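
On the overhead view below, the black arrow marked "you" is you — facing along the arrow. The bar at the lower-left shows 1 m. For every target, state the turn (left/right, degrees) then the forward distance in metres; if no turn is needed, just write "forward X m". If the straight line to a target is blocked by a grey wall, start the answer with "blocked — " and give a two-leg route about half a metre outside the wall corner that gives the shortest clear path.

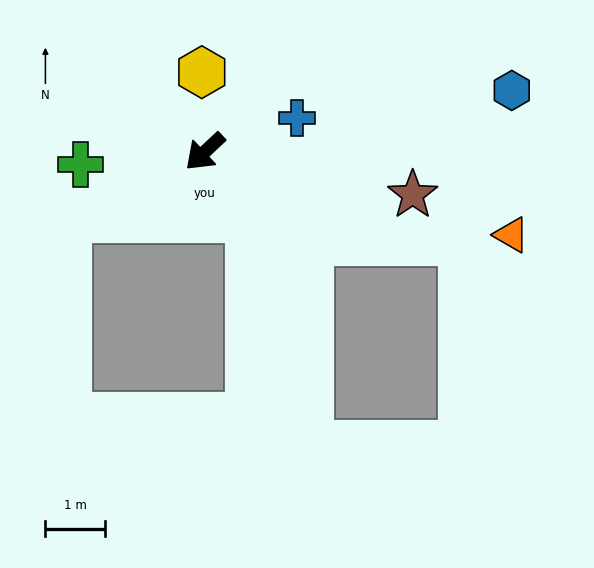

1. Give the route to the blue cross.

turn left 157°, forward 1.6 m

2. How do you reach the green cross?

turn right 37°, forward 2.1 m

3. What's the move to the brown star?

turn left 125°, forward 3.6 m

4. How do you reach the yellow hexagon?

turn right 131°, forward 1.3 m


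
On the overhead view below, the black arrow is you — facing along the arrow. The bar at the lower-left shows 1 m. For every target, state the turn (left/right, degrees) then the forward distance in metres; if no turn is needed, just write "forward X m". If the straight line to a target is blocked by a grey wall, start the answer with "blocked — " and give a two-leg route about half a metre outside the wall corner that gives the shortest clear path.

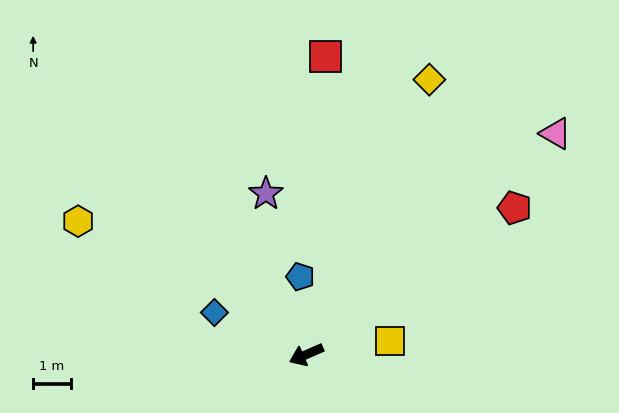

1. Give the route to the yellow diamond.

turn right 138°, forward 7.9 m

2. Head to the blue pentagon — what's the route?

turn right 109°, forward 2.1 m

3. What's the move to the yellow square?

turn left 166°, forward 2.2 m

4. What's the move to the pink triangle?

turn right 162°, forward 8.8 m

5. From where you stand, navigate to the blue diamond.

turn right 48°, forward 2.7 m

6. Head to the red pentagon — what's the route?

turn right 168°, forward 6.7 m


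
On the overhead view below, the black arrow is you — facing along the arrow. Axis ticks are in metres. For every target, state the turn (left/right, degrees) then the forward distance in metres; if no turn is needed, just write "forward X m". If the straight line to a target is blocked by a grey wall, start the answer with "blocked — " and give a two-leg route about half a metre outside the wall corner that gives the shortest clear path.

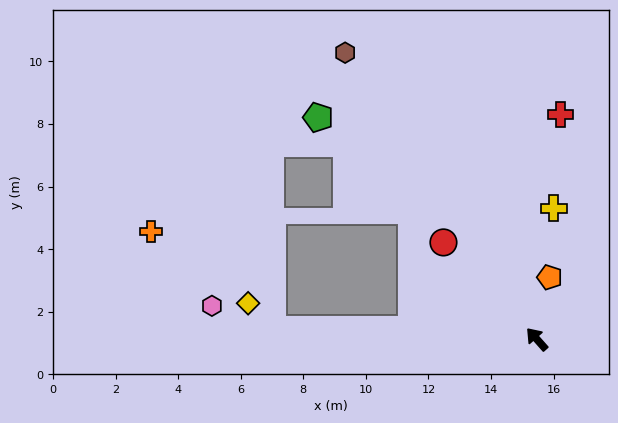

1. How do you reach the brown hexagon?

turn right 8°, forward 11.0 m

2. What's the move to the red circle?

turn left 2°, forward 4.3 m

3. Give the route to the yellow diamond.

blocked — turn left 46°, forward 8.4 m, then turn right 44°, forward 1.1 m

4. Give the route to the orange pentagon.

turn right 53°, forward 2.0 m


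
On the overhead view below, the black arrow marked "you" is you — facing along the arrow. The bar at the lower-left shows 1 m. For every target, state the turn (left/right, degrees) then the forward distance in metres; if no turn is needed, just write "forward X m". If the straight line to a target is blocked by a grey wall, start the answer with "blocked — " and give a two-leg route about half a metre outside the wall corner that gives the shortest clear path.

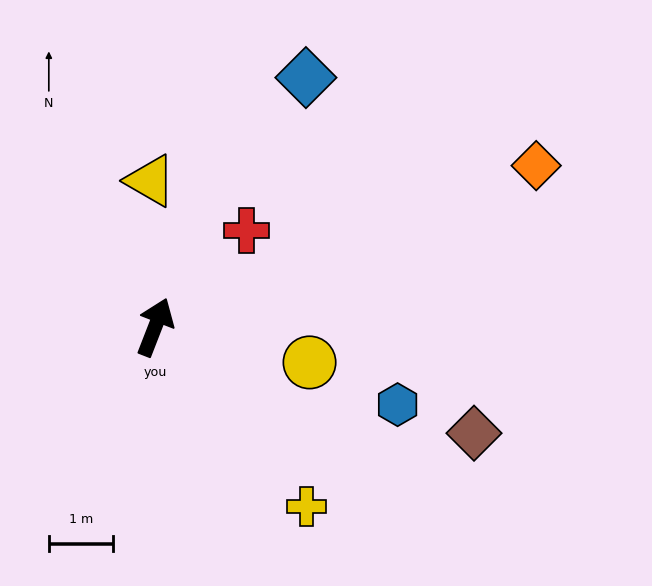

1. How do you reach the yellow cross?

turn right 119°, forward 3.6 m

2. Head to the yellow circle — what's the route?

turn right 82°, forward 2.5 m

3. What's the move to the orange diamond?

turn right 46°, forward 6.4 m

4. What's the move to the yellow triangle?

turn left 23°, forward 2.3 m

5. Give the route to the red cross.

turn right 22°, forward 2.1 m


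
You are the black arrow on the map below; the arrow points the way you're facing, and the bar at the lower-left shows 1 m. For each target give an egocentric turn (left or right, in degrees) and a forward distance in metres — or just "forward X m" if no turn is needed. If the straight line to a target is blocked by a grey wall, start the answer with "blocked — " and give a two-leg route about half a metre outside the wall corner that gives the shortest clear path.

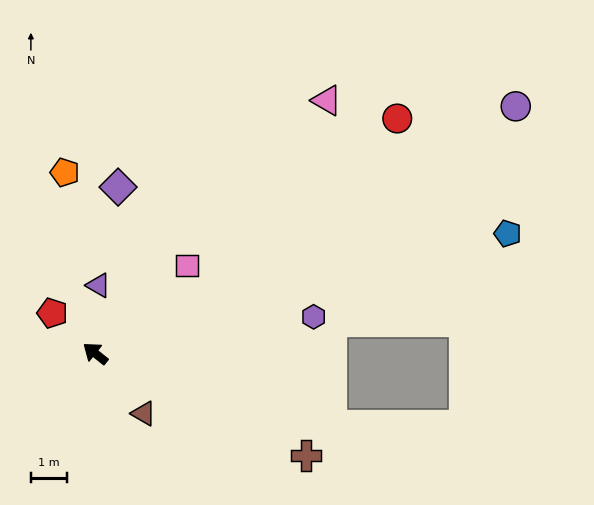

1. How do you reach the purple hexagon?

turn right 132°, forward 6.1 m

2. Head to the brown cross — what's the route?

turn right 167°, forward 6.4 m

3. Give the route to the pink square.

turn right 97°, forward 3.5 m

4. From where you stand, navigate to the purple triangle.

turn right 54°, forward 1.9 m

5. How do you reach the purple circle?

turn right 111°, forward 13.4 m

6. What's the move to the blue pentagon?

turn right 125°, forward 11.8 m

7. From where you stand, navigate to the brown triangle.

turn left 167°, forward 2.1 m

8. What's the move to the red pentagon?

turn right 5°, forward 1.6 m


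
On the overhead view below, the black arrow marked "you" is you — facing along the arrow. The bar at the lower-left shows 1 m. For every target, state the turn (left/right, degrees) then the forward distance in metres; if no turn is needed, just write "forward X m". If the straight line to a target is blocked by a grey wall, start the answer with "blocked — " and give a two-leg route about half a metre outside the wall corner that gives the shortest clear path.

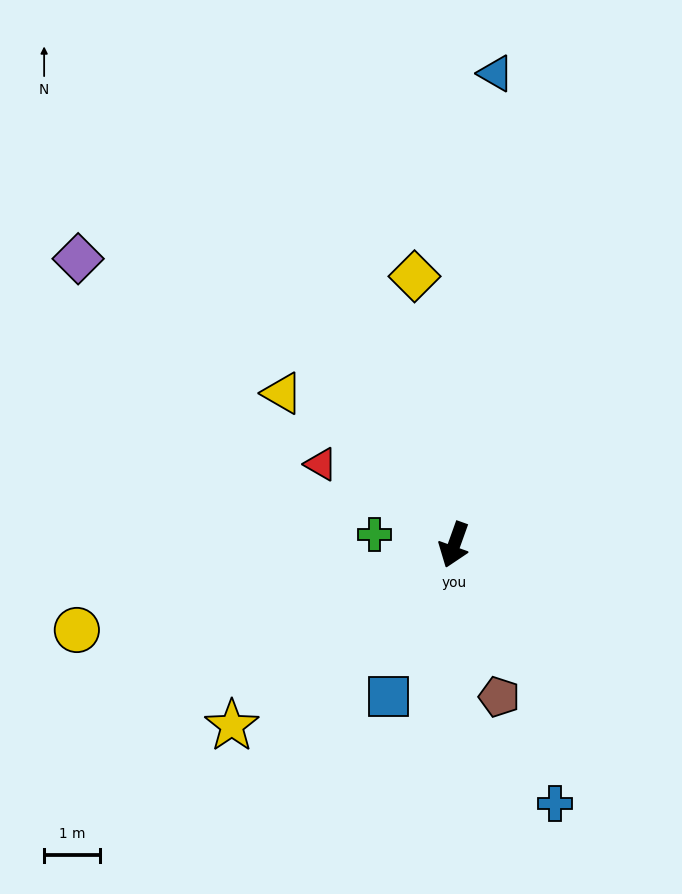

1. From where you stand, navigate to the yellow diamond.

turn right 152°, forward 4.9 m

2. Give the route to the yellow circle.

turn right 58°, forward 7.0 m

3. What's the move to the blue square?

turn right 4°, forward 3.0 m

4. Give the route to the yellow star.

turn right 31°, forward 5.2 m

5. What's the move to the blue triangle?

turn right 165°, forward 8.5 m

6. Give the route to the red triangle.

turn right 101°, forward 2.8 m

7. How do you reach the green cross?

turn right 78°, forward 1.4 m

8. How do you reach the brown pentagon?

turn left 36°, forward 2.9 m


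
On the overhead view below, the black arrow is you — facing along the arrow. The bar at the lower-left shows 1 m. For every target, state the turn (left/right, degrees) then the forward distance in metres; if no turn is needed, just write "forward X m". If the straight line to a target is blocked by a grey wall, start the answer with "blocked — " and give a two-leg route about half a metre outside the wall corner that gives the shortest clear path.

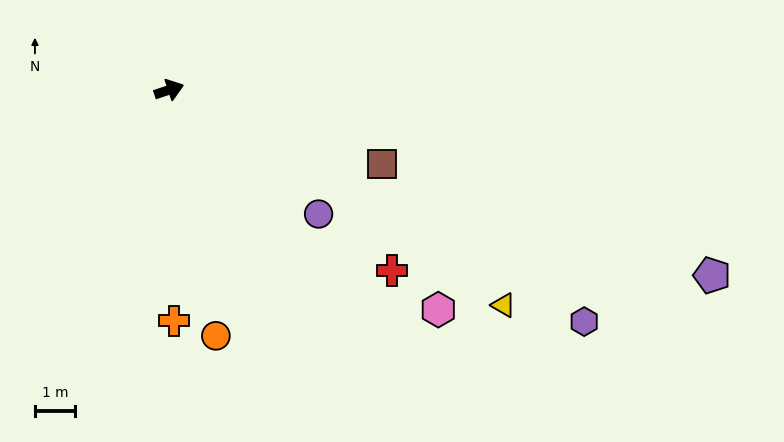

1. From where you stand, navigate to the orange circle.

turn right 98°, forward 6.3 m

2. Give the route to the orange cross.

turn right 107°, forward 5.8 m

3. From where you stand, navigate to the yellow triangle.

turn right 51°, forward 9.9 m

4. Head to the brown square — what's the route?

turn right 38°, forward 5.6 m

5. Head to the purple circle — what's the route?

turn right 58°, forward 4.9 m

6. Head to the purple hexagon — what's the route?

turn right 48°, forward 11.9 m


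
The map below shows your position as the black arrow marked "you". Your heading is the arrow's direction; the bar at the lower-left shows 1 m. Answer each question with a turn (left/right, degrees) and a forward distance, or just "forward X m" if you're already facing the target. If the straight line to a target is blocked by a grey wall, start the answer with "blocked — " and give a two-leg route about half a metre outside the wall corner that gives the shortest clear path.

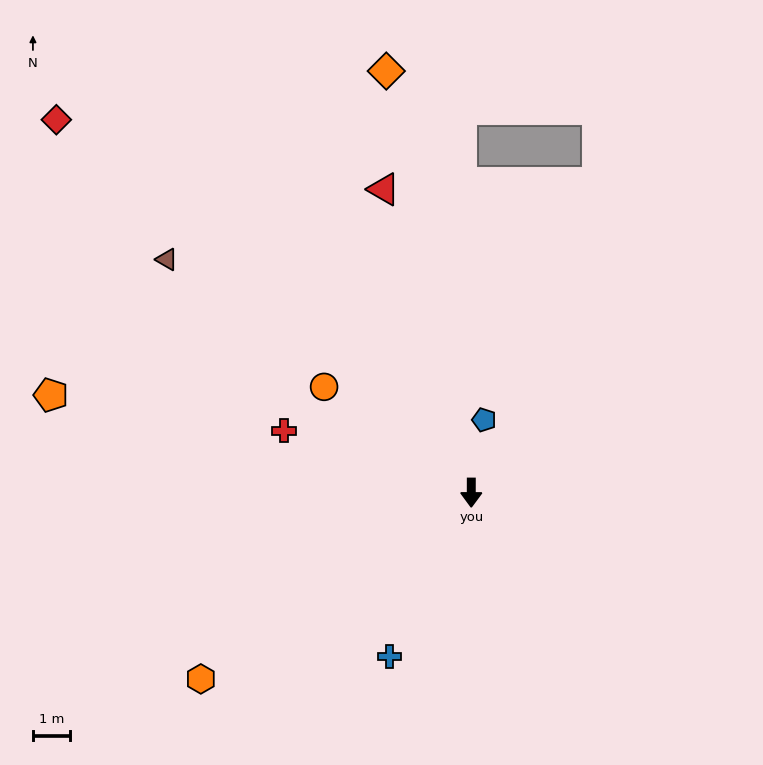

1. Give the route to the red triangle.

turn right 164°, forward 8.5 m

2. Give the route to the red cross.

turn right 108°, forward 5.3 m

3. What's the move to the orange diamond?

turn right 168°, forward 11.5 m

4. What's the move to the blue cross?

turn right 26°, forward 4.9 m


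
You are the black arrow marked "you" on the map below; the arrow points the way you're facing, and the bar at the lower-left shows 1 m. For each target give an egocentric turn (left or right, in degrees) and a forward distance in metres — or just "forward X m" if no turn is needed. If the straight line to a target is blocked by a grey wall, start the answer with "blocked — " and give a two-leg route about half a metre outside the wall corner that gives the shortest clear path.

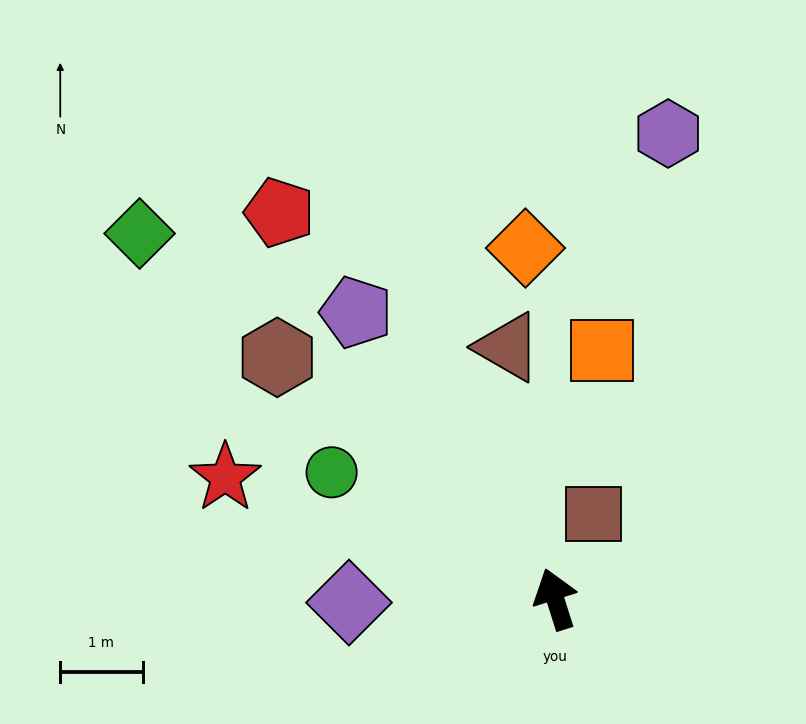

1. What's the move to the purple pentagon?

turn left 17°, forward 4.2 m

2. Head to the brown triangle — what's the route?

turn right 7°, forward 3.1 m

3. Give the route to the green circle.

turn left 43°, forward 3.1 m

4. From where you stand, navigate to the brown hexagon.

turn left 31°, forward 4.5 m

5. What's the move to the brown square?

turn right 42°, forward 1.1 m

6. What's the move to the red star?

turn left 52°, forward 4.3 m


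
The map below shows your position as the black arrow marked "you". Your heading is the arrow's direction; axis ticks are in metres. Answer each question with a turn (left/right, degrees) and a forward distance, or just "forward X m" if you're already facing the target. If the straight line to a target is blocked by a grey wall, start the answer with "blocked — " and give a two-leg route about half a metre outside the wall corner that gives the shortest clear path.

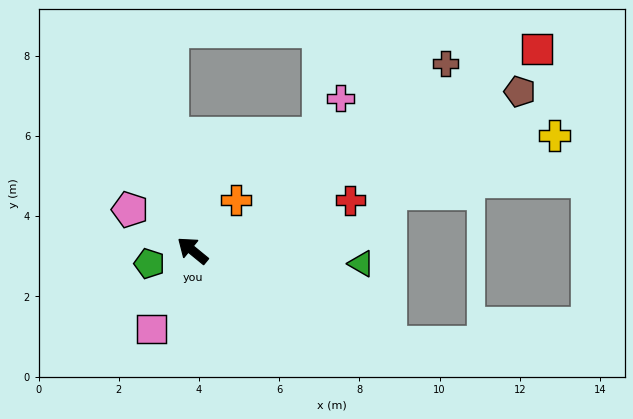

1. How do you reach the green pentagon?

turn left 56°, forward 1.1 m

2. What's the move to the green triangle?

turn right 145°, forward 4.2 m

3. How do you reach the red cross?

turn right 123°, forward 4.1 m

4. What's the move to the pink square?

turn left 102°, forward 2.2 m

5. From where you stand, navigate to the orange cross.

turn right 91°, forward 1.7 m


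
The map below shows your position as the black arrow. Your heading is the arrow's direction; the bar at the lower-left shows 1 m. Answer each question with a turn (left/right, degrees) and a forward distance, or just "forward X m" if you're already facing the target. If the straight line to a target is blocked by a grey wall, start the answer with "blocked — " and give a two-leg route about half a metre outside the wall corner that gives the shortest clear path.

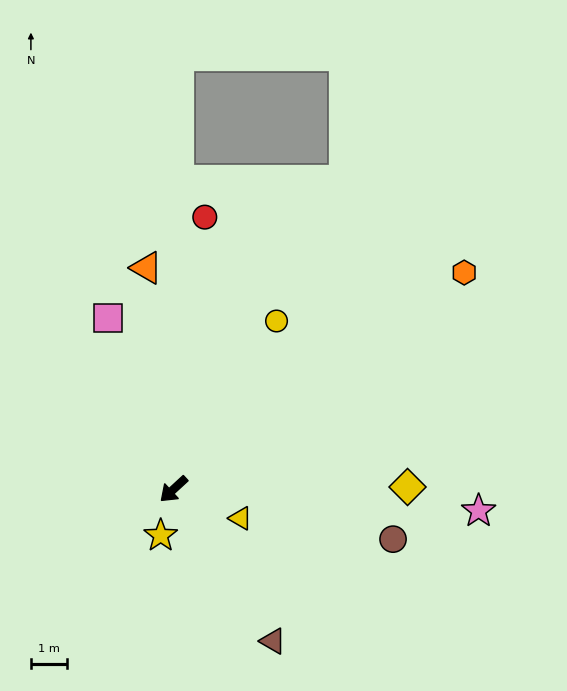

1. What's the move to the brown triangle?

turn left 81°, forward 5.0 m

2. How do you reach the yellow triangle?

turn left 114°, forward 2.0 m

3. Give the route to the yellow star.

turn left 32°, forward 1.3 m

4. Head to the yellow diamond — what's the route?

turn left 138°, forward 6.4 m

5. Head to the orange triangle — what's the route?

turn right 126°, forward 6.1 m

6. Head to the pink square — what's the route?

turn right 112°, forward 5.0 m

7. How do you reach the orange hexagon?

turn left 174°, forward 10.0 m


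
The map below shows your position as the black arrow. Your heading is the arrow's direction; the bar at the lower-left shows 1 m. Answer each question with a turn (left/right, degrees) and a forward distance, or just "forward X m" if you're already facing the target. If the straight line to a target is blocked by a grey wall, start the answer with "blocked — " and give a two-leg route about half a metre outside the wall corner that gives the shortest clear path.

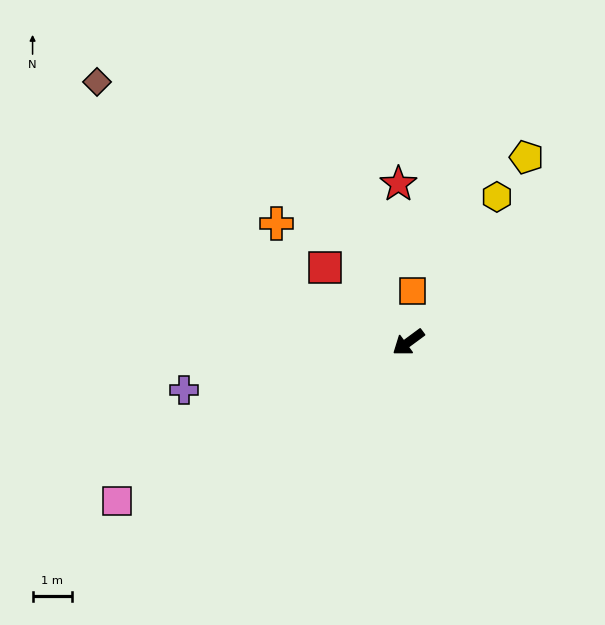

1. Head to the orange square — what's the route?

turn right 131°, forward 1.3 m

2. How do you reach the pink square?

turn right 8°, forward 8.5 m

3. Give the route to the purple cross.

turn right 24°, forward 5.9 m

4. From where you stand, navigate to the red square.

turn right 78°, forward 2.9 m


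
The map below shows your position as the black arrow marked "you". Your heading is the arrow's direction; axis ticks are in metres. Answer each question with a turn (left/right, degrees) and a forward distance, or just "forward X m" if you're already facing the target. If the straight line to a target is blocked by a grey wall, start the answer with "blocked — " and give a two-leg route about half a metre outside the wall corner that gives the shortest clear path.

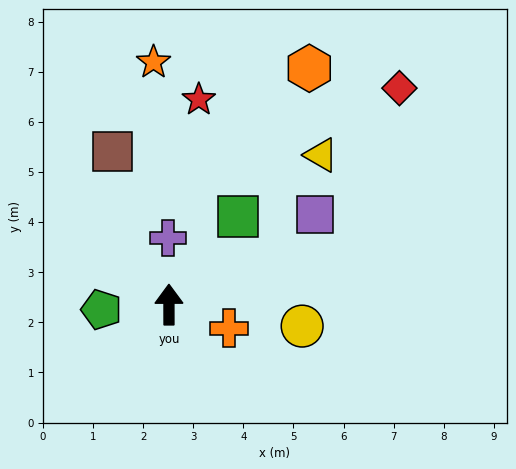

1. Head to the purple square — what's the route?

turn right 58°, forward 3.4 m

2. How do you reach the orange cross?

turn right 112°, forward 1.3 m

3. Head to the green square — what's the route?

turn right 38°, forward 2.2 m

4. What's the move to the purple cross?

forward 1.3 m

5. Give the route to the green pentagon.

turn left 94°, forward 1.4 m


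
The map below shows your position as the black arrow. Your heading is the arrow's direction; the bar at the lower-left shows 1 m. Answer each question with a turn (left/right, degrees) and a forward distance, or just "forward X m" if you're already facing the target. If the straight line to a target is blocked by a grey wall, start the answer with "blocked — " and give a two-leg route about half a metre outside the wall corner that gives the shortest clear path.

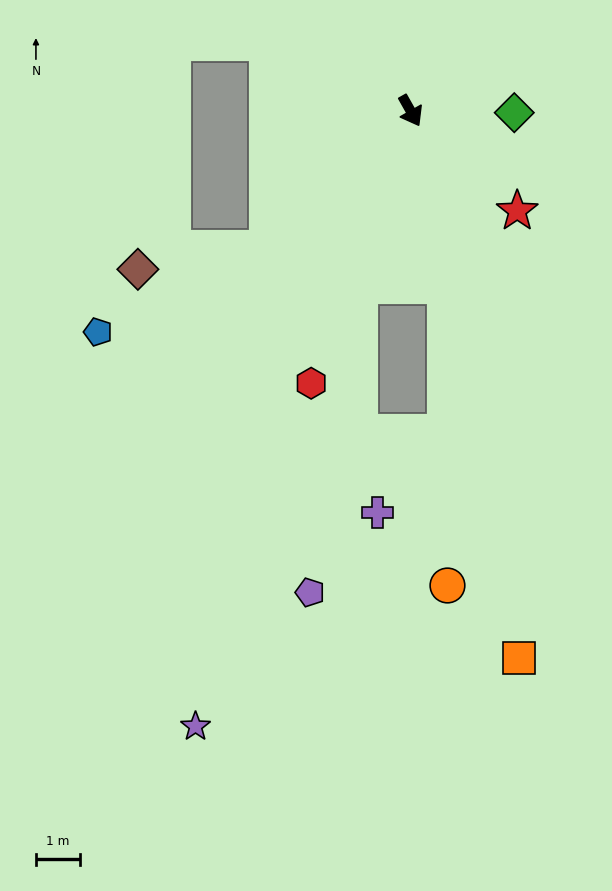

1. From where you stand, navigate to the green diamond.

turn left 60°, forward 2.4 m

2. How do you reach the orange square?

turn right 18°, forward 12.8 m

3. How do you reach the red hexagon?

turn right 49°, forward 6.6 m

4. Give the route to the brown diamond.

blocked — turn right 75°, forward 4.6 m, then turn right 35°, forward 3.0 m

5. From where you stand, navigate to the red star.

turn left 17°, forward 3.4 m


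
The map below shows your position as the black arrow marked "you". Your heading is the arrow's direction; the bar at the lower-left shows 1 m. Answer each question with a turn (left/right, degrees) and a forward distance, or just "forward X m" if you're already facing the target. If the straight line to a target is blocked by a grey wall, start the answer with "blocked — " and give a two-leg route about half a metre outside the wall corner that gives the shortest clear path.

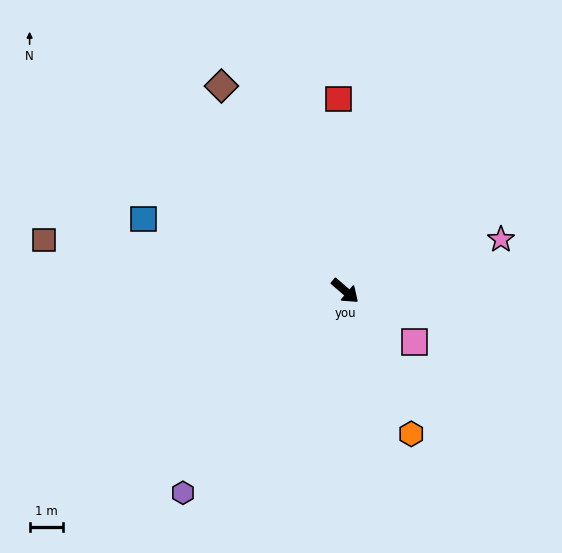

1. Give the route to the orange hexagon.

turn right 24°, forward 4.7 m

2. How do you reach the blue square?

turn right 159°, forward 6.3 m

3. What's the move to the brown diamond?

turn left 162°, forward 7.1 m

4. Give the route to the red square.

turn left 133°, forward 5.7 m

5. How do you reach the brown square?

turn right 149°, forward 9.1 m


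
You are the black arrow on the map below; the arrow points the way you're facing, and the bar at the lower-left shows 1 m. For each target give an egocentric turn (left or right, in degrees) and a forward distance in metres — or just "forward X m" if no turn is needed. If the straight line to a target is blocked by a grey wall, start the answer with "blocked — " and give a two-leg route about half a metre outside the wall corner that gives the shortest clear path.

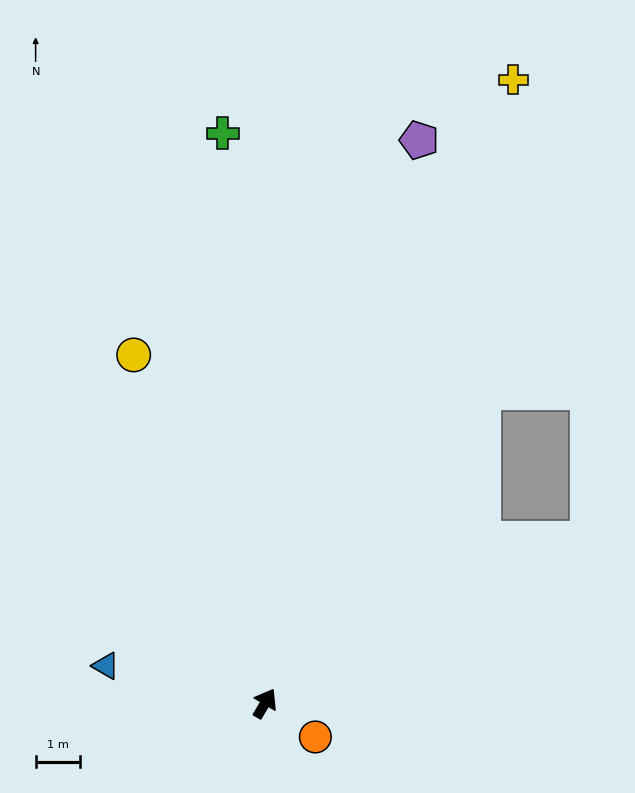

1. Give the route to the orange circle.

turn right 93°, forward 1.4 m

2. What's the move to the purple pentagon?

turn left 15°, forward 13.2 m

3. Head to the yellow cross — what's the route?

turn left 9°, forward 15.2 m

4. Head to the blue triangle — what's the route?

turn left 107°, forward 3.7 m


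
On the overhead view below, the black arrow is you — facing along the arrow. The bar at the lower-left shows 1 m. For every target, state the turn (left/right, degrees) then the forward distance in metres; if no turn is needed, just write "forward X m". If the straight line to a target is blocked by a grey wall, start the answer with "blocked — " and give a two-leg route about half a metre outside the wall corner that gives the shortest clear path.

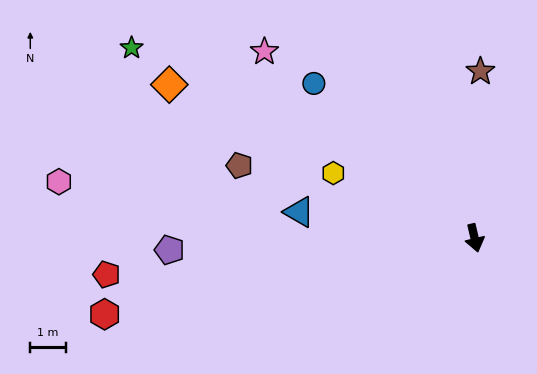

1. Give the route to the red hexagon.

turn right 92°, forward 10.6 m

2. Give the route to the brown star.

turn left 165°, forward 4.7 m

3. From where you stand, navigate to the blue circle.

turn right 147°, forward 6.3 m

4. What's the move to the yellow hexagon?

turn right 128°, forward 4.4 m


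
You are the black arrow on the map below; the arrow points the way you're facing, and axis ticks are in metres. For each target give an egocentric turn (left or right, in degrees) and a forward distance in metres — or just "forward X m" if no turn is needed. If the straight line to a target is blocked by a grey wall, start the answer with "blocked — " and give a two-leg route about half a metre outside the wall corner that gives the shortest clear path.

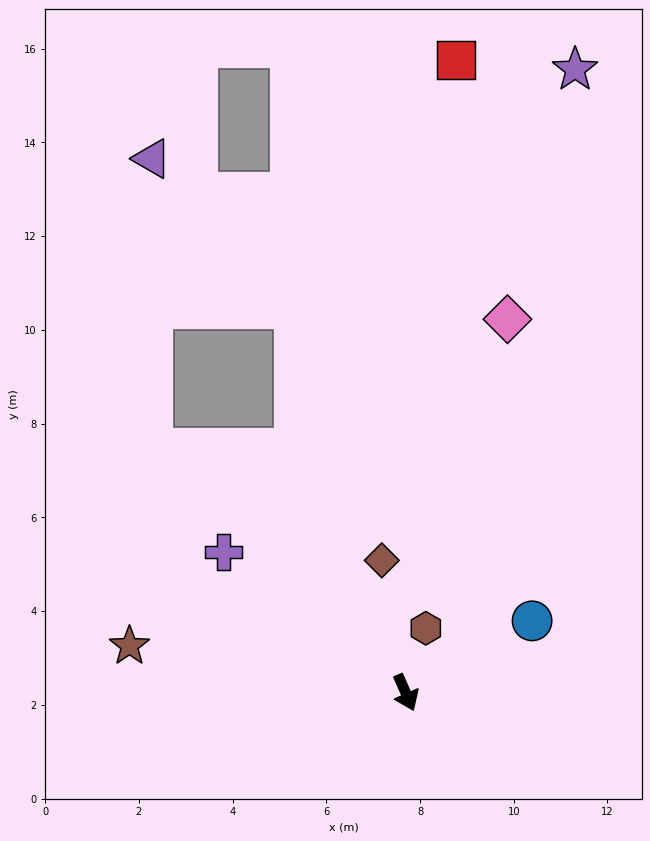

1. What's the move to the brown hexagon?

turn left 139°, forward 1.4 m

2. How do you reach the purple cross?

turn right 151°, forward 4.9 m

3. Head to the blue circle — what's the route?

turn left 96°, forward 3.1 m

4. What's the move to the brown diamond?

turn left 167°, forward 2.9 m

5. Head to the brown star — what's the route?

turn right 123°, forward 6.0 m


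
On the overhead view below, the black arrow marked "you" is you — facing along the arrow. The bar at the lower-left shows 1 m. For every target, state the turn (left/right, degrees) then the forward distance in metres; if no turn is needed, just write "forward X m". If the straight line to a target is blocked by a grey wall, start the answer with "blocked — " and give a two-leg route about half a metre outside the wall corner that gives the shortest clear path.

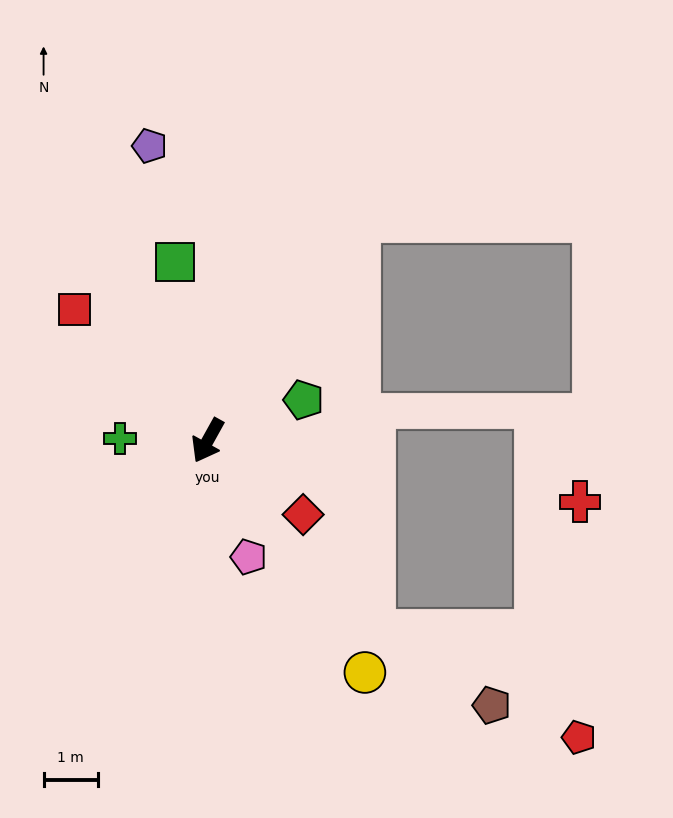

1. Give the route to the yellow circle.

turn left 63°, forward 5.2 m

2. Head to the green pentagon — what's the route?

turn left 142°, forward 1.9 m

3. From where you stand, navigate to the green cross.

turn right 62°, forward 1.6 m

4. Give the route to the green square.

turn right 141°, forward 3.4 m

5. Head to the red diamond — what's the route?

turn left 81°, forward 2.2 m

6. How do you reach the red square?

turn right 105°, forward 3.5 m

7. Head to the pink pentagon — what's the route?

turn left 48°, forward 2.3 m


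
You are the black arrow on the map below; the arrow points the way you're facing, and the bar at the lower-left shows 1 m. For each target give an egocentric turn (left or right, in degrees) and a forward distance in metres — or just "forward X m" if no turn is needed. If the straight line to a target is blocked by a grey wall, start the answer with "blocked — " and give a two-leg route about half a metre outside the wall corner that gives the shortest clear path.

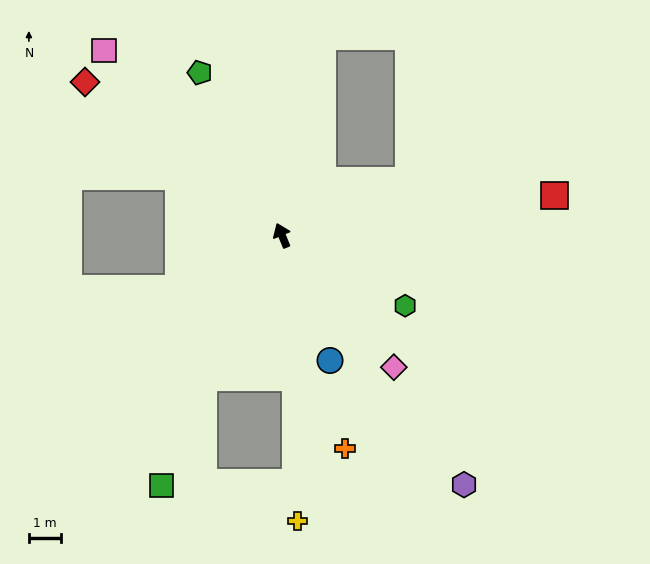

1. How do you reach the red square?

turn right 104°, forward 8.7 m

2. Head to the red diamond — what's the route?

turn left 30°, forward 7.9 m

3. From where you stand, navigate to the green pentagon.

turn left 4°, forward 5.7 m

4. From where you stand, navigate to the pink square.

turn left 22°, forward 8.1 m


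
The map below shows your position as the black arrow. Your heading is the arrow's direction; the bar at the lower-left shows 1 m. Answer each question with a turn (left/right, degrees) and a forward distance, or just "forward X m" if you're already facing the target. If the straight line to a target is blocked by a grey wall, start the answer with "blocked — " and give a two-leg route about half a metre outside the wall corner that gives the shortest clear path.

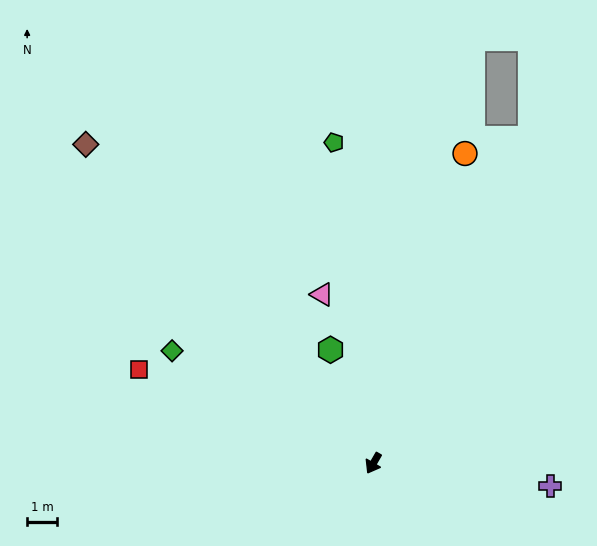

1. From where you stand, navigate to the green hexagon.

turn right 129°, forward 4.1 m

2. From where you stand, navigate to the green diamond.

turn right 89°, forward 7.8 m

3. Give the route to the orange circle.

turn right 166°, forward 10.9 m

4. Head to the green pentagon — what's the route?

turn right 143°, forward 10.9 m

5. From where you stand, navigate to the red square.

turn right 82°, forward 8.5 m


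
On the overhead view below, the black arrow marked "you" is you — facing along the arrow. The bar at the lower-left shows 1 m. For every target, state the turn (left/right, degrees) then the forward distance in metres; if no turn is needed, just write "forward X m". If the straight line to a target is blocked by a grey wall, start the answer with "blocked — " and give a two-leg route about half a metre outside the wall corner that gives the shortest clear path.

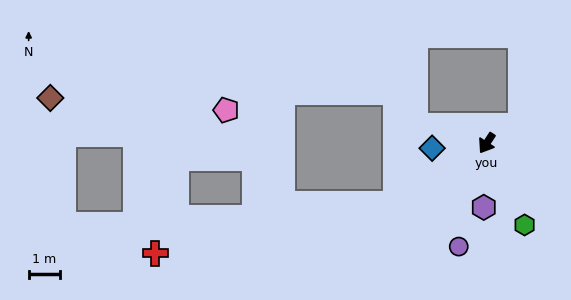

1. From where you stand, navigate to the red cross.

blocked — turn right 23°, forward 3.5 m, then turn right 22°, forward 7.9 m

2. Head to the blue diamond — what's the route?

turn right 52°, forward 1.8 m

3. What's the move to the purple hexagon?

turn left 30°, forward 2.1 m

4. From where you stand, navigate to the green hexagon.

turn left 58°, forward 2.9 m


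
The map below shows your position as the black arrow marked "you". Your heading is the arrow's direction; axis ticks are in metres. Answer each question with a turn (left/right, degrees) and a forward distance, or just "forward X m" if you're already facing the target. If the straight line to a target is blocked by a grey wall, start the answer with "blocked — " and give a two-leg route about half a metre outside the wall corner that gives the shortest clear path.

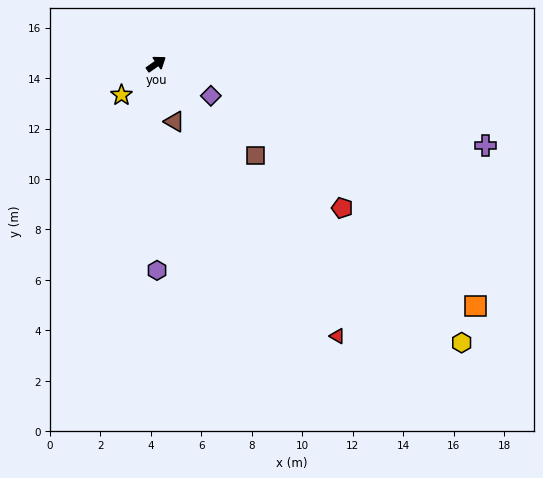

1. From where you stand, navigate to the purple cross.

turn right 49°, forward 13.5 m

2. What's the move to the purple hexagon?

turn right 125°, forward 8.2 m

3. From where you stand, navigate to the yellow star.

turn right 173°, forward 1.9 m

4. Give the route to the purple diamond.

turn right 66°, forward 2.5 m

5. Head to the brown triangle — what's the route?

turn right 108°, forward 2.4 m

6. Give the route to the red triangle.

turn right 92°, forward 13.0 m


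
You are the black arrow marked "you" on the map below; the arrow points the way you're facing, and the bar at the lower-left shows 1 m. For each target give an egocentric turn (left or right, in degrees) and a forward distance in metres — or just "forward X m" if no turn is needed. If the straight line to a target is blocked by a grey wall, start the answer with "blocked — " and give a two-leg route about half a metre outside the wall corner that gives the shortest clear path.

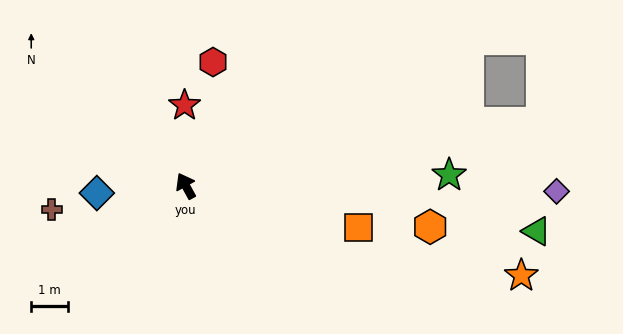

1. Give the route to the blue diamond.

turn left 66°, forward 2.5 m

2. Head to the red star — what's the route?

turn right 28°, forward 2.2 m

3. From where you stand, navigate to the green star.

turn right 116°, forward 7.2 m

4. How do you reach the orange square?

turn right 132°, forward 4.9 m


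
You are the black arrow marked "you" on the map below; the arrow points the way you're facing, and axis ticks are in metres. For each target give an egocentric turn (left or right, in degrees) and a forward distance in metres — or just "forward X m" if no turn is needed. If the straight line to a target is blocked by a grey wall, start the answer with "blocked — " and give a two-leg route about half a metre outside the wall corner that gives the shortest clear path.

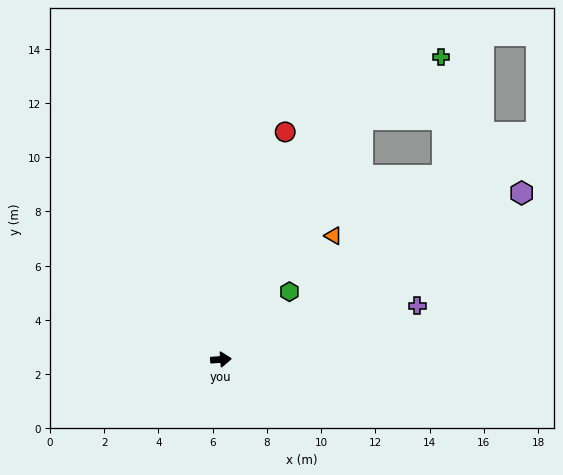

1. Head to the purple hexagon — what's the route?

turn left 25°, forward 12.7 m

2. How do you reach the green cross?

blocked — turn left 55°, forward 10.3 m, then turn right 21°, forward 3.7 m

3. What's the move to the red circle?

turn left 70°, forward 8.7 m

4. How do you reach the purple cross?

turn left 11°, forward 7.5 m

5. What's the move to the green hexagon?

turn left 40°, forward 3.6 m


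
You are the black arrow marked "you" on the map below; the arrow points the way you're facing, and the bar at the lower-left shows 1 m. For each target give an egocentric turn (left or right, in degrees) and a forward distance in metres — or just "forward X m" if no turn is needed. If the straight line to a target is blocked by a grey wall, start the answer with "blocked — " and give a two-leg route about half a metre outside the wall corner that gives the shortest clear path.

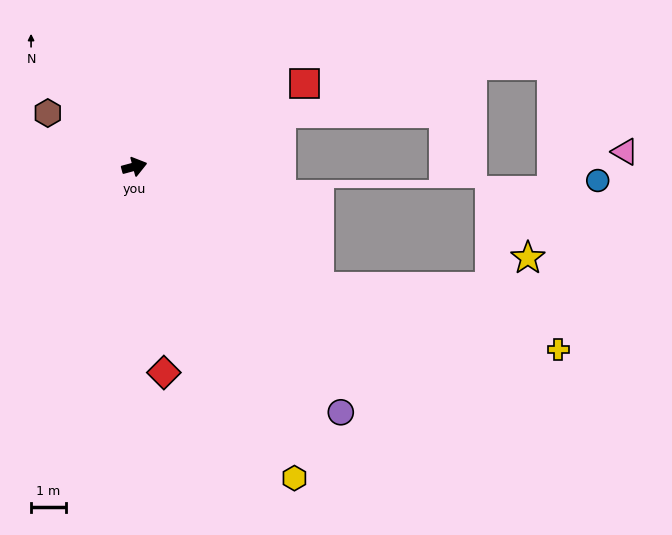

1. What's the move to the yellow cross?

blocked — turn right 48°, forward 6.3 m, then turn left 18°, forward 7.1 m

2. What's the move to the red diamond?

turn right 97°, forward 5.9 m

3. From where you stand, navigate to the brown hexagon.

turn left 133°, forward 2.9 m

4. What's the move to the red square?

turn left 11°, forward 5.4 m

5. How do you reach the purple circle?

turn right 65°, forward 9.2 m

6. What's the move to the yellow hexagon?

turn right 78°, forward 10.0 m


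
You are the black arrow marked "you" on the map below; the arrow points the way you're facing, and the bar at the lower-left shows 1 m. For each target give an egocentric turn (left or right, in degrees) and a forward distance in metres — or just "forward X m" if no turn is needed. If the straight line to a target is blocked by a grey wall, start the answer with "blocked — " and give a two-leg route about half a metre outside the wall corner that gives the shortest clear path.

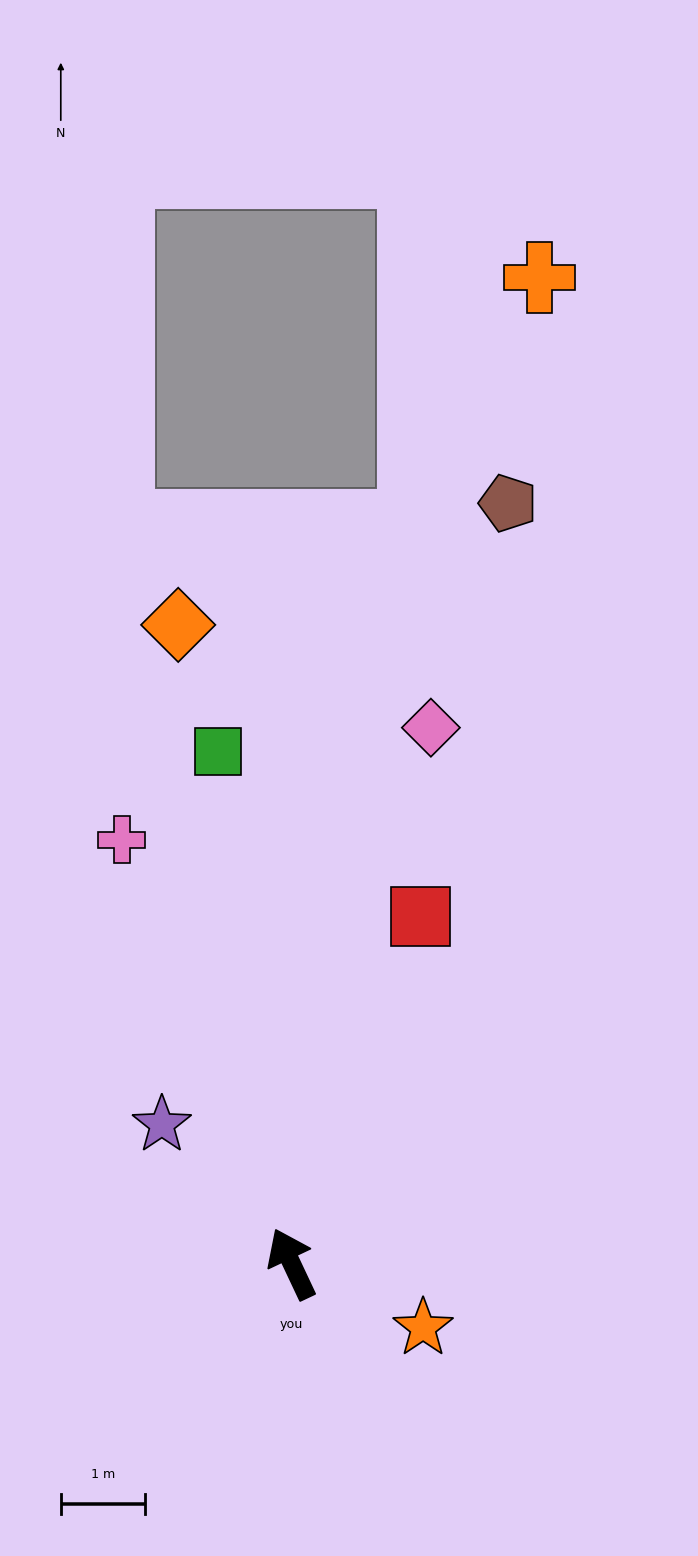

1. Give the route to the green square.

turn right 17°, forward 6.1 m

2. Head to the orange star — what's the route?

turn right 141°, forward 1.7 m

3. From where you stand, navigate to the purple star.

turn left 18°, forward 2.3 m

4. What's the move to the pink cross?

turn right 3°, forward 5.4 m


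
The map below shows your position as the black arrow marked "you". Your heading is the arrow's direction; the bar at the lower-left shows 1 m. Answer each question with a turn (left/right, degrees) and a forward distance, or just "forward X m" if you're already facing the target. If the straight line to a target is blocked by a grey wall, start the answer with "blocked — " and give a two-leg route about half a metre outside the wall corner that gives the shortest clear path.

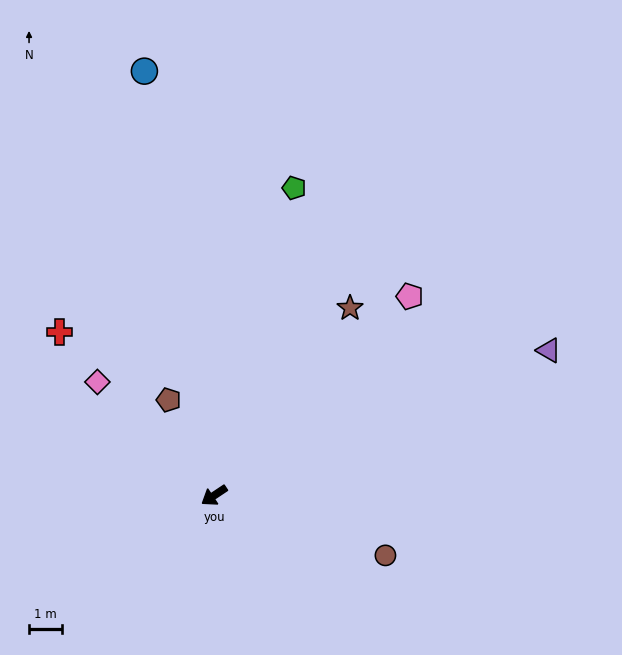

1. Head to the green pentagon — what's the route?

turn right 138°, forward 9.7 m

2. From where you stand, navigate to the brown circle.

turn left 127°, forward 5.5 m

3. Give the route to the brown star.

turn right 160°, forward 7.1 m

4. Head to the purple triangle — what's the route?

turn left 170°, forward 11.1 m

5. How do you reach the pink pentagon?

turn right 168°, forward 8.5 m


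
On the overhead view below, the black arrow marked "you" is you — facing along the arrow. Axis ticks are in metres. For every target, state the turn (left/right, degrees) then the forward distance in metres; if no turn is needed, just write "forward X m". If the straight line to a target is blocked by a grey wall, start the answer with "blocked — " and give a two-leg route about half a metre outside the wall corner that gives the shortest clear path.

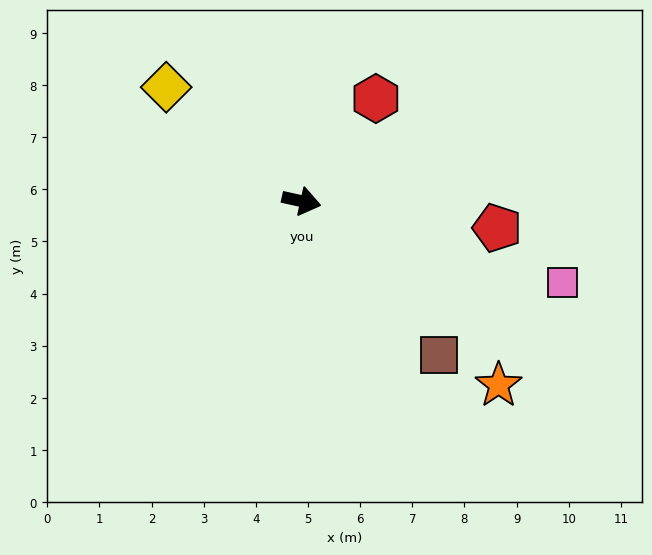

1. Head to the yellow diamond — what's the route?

turn left 152°, forward 3.4 m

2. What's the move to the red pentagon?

turn left 5°, forward 3.8 m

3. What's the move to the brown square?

turn right 36°, forward 4.0 m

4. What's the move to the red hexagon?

turn left 67°, forward 2.4 m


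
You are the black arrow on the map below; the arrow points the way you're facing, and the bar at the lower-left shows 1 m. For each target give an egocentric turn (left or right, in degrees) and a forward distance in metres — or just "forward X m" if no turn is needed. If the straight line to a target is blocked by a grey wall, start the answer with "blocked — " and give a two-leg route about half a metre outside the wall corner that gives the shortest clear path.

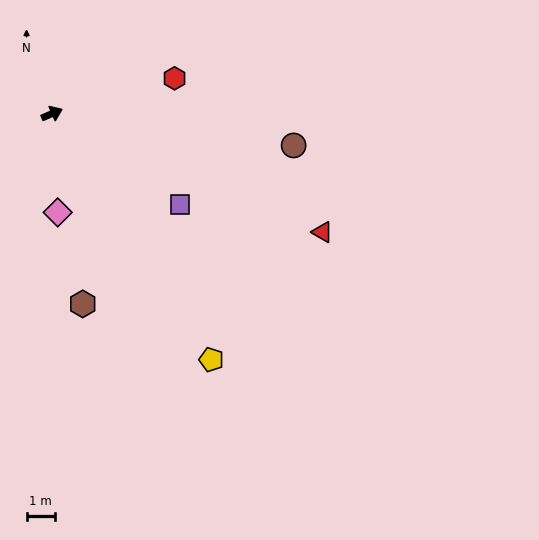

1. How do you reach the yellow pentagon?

turn right 80°, forward 10.3 m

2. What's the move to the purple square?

turn right 59°, forward 5.5 m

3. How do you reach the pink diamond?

turn right 110°, forward 3.5 m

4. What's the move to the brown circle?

turn right 31°, forward 8.5 m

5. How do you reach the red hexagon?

turn right 7°, forward 4.5 m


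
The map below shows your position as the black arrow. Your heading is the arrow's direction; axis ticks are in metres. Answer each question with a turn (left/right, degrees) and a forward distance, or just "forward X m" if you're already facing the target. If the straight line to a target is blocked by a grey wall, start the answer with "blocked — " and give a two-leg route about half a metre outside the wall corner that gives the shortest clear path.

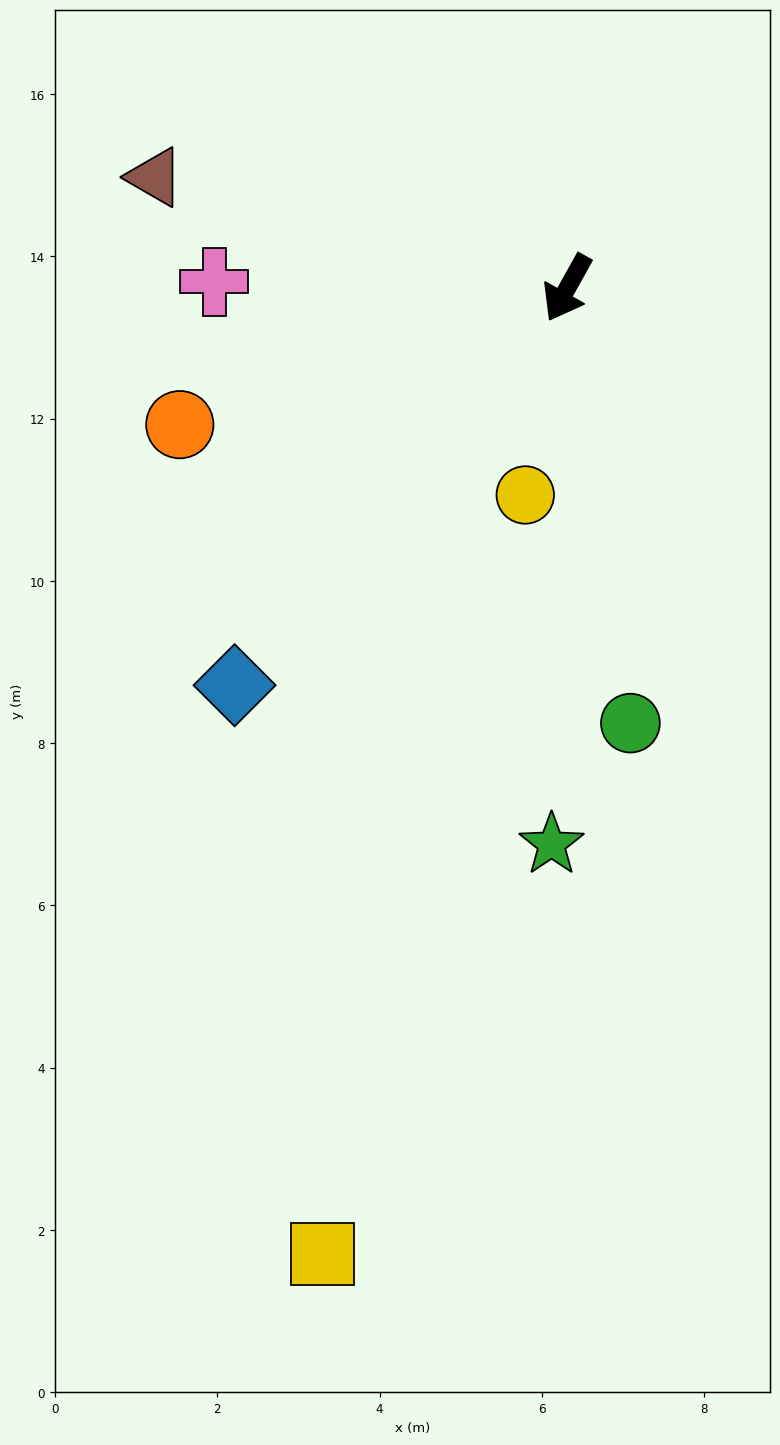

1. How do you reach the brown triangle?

turn right 76°, forward 5.3 m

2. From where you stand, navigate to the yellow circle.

turn left 18°, forward 2.6 m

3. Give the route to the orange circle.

turn right 41°, forward 5.1 m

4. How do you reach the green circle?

turn left 37°, forward 5.4 m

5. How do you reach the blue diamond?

turn right 11°, forward 6.4 m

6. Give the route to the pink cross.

turn right 62°, forward 4.4 m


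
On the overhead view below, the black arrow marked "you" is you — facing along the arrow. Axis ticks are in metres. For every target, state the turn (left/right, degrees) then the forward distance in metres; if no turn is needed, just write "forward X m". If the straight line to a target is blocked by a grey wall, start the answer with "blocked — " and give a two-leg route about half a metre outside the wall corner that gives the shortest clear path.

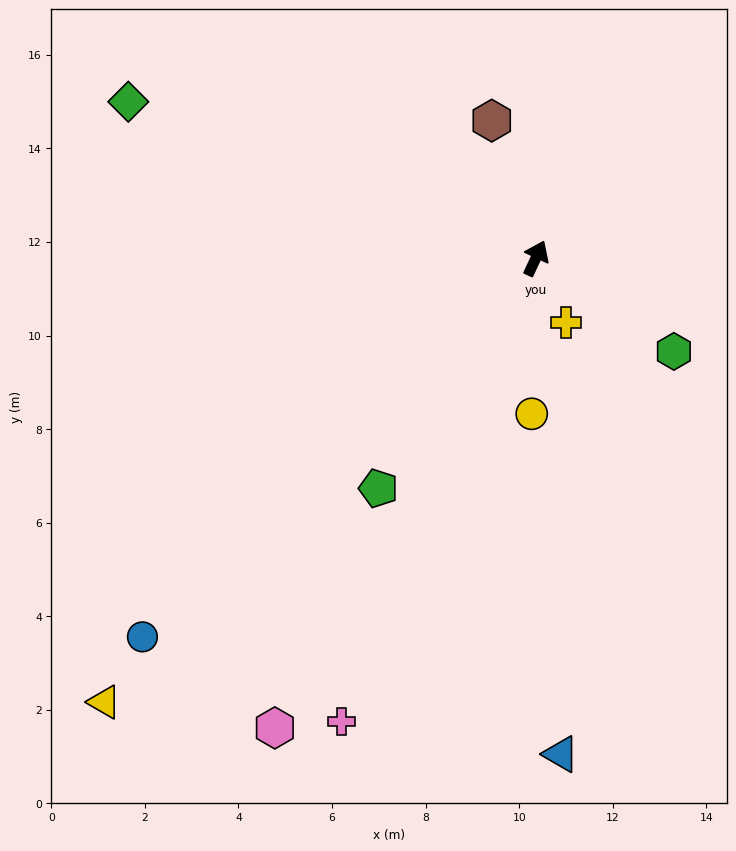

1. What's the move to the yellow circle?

turn right 157°, forward 3.3 m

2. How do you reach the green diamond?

turn left 94°, forward 9.3 m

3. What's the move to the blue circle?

turn left 159°, forward 11.7 m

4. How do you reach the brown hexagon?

turn left 43°, forward 3.1 m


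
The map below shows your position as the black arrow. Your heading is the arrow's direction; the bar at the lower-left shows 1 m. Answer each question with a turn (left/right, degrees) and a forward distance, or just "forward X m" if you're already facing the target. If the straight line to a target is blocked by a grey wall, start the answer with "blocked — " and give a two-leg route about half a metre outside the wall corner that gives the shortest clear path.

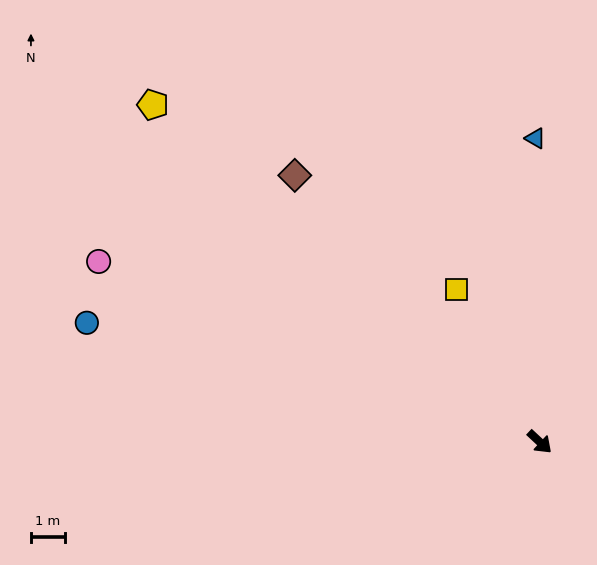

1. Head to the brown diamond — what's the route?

turn left 176°, forward 10.6 m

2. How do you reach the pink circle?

turn right 159°, forward 14.0 m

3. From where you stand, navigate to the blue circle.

turn right 152°, forward 13.7 m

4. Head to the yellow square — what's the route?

turn left 162°, forward 5.1 m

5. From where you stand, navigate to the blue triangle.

turn left 134°, forward 8.9 m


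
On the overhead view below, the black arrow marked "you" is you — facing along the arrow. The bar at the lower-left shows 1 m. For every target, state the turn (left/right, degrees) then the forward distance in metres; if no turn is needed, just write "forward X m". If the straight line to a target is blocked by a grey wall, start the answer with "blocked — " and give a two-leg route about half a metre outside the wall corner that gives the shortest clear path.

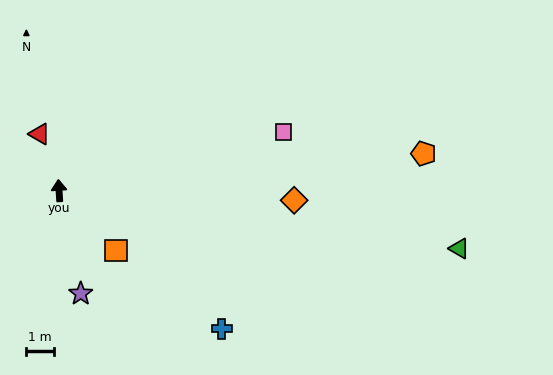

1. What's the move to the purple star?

turn right 172°, forward 3.8 m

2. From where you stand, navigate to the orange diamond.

turn right 96°, forward 8.5 m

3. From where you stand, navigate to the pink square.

turn right 79°, forward 8.4 m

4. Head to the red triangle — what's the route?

turn left 15°, forward 2.2 m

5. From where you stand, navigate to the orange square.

turn right 140°, forward 3.0 m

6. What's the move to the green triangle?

turn right 102°, forward 14.7 m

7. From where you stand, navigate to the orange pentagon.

turn right 88°, forward 13.3 m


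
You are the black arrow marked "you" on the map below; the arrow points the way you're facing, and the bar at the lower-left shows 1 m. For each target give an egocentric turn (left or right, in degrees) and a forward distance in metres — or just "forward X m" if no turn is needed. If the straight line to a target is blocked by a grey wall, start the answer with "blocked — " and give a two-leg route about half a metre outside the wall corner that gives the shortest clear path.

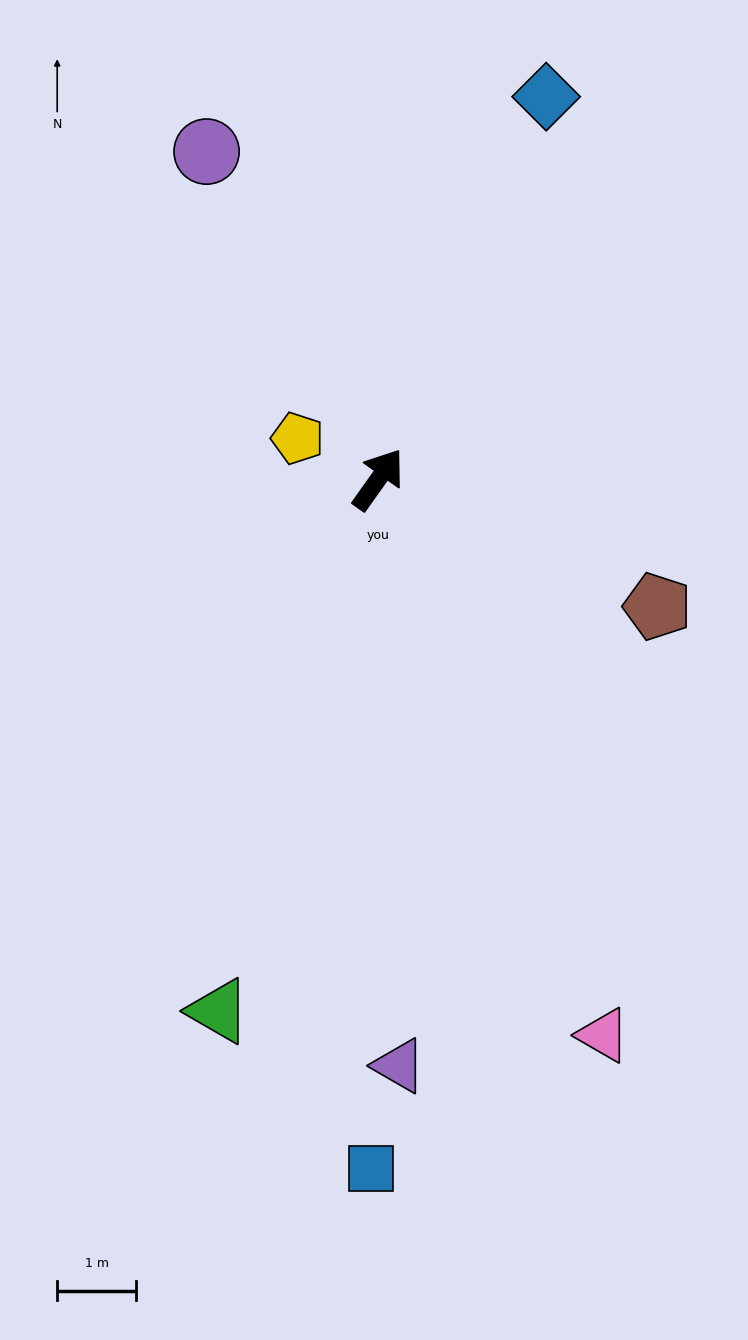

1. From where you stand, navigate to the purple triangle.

turn right 143°, forward 7.5 m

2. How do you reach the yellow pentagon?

turn left 99°, forward 1.1 m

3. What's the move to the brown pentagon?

turn right 79°, forward 3.9 m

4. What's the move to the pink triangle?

turn right 123°, forward 7.6 m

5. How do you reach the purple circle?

turn left 63°, forward 4.7 m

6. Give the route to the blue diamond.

turn left 12°, forward 5.3 m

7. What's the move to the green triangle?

turn right 161°, forward 7.1 m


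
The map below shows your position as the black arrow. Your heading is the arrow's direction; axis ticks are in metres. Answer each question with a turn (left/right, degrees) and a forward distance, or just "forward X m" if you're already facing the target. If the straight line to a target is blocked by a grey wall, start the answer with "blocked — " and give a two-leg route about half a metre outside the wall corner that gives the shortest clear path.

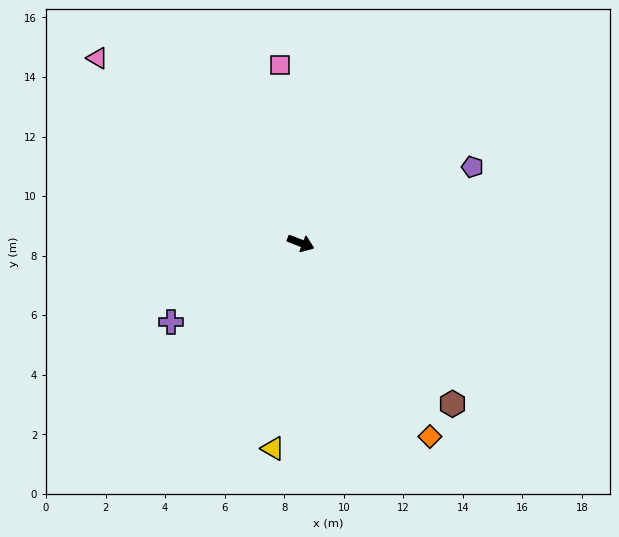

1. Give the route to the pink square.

turn left 118°, forward 6.0 m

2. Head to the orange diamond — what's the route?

turn right 35°, forward 7.8 m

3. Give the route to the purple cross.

turn right 127°, forward 5.1 m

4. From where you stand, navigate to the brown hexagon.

turn right 25°, forward 7.4 m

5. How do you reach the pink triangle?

turn left 159°, forward 9.2 m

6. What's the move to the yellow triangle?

turn right 77°, forward 7.0 m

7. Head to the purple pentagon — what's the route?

turn left 45°, forward 6.3 m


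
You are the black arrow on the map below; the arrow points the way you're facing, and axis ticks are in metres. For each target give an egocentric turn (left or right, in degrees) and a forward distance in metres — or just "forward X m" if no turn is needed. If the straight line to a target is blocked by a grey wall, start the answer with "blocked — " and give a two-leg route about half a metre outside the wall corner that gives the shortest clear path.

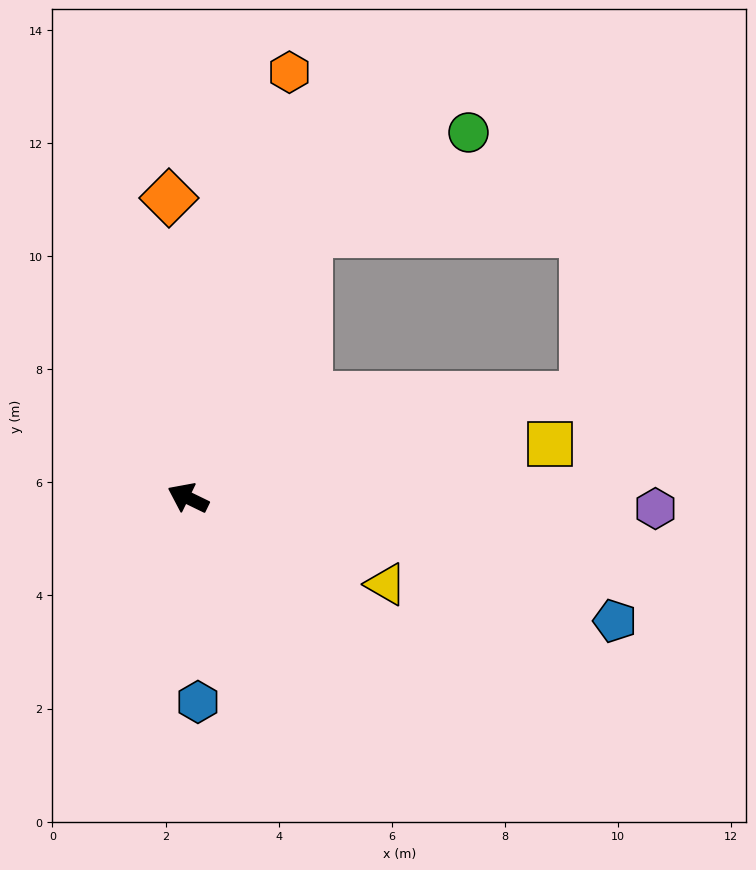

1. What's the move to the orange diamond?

turn right 60°, forward 5.3 m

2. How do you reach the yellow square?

turn right 146°, forward 6.5 m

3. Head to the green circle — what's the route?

blocked — turn right 89°, forward 5.1 m, then turn right 33°, forward 3.4 m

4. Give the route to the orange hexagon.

turn right 77°, forward 7.7 m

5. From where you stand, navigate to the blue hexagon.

turn left 119°, forward 3.6 m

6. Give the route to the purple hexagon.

turn right 155°, forward 8.3 m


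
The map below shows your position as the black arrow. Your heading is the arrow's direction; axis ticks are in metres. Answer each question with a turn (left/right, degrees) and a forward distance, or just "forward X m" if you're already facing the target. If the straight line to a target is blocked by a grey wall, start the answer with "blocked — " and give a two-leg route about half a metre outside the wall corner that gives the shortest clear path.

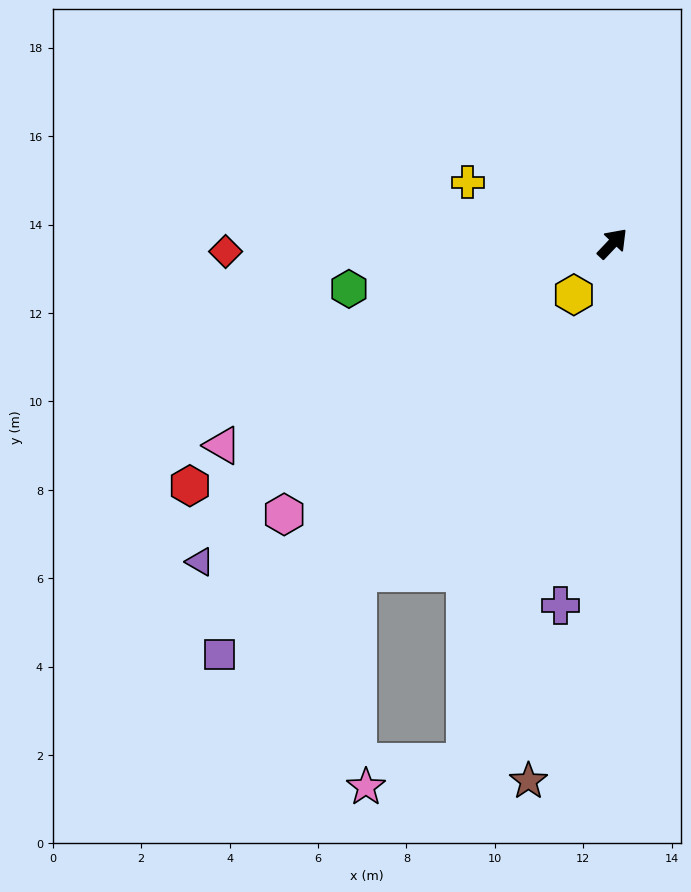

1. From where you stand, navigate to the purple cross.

turn right 145°, forward 8.3 m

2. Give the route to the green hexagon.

turn left 143°, forward 6.0 m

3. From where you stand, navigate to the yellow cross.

turn left 110°, forward 3.6 m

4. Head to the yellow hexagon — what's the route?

turn right 174°, forward 1.5 m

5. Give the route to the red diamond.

turn left 135°, forward 8.8 m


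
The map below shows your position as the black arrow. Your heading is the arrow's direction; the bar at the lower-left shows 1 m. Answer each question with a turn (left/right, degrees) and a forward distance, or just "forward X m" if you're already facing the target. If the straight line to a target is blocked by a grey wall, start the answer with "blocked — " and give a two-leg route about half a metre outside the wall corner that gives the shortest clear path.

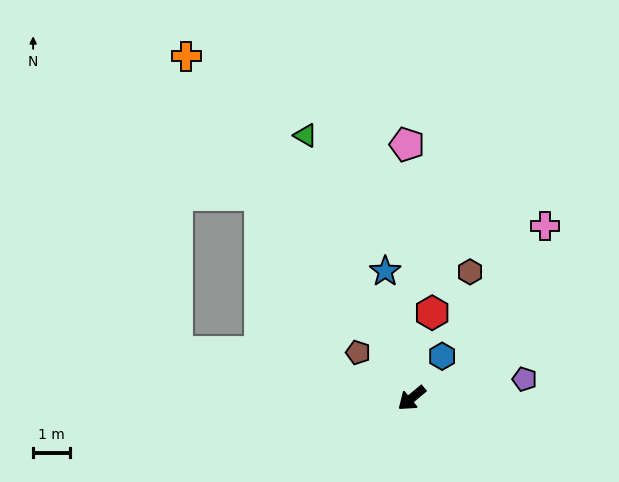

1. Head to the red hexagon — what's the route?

turn right 143°, forward 2.4 m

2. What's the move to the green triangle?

turn right 108°, forward 7.7 m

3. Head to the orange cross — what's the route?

turn right 96°, forward 11.2 m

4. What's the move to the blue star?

turn right 118°, forward 3.5 m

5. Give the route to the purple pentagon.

turn left 150°, forward 3.1 m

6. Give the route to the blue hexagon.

turn right 166°, forward 1.4 m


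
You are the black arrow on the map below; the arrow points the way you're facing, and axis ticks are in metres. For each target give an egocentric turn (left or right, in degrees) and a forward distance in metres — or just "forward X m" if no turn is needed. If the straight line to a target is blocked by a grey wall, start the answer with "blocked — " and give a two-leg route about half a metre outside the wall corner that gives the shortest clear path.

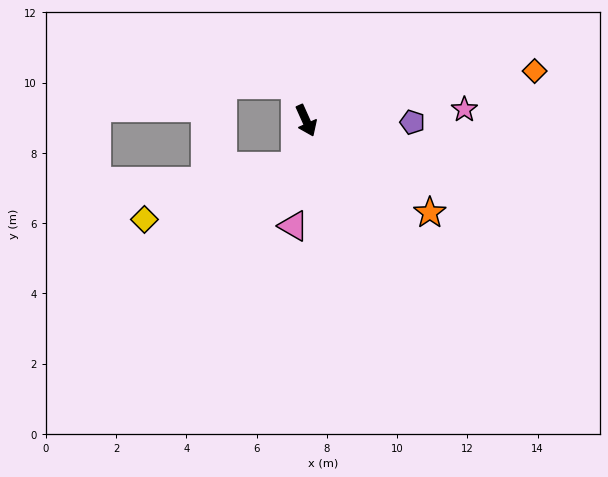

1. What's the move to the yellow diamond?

blocked — turn right 37°, forward 1.4 m, then turn right 58°, forward 4.6 m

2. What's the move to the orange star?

turn left 29°, forward 4.4 m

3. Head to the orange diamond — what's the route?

turn left 78°, forward 6.7 m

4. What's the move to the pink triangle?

turn right 31°, forward 3.0 m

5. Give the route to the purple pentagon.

turn left 65°, forward 3.0 m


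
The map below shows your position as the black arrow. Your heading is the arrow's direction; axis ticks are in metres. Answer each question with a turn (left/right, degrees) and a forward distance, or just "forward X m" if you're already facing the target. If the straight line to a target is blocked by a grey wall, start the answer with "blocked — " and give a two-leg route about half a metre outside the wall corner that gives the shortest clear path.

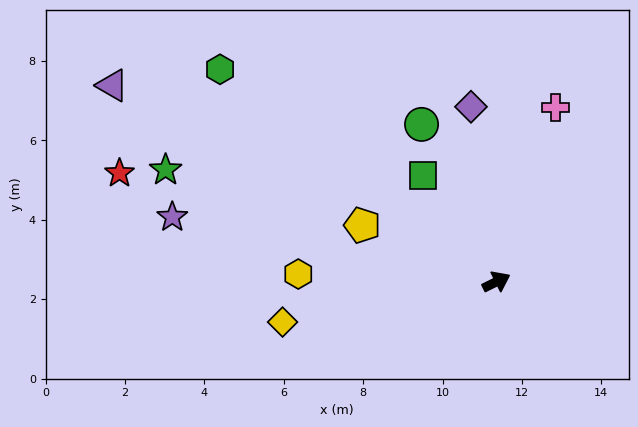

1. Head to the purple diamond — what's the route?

turn left 72°, forward 4.5 m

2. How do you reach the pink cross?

turn left 45°, forward 4.6 m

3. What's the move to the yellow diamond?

turn left 164°, forward 5.5 m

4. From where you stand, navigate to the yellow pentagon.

turn left 131°, forward 3.7 m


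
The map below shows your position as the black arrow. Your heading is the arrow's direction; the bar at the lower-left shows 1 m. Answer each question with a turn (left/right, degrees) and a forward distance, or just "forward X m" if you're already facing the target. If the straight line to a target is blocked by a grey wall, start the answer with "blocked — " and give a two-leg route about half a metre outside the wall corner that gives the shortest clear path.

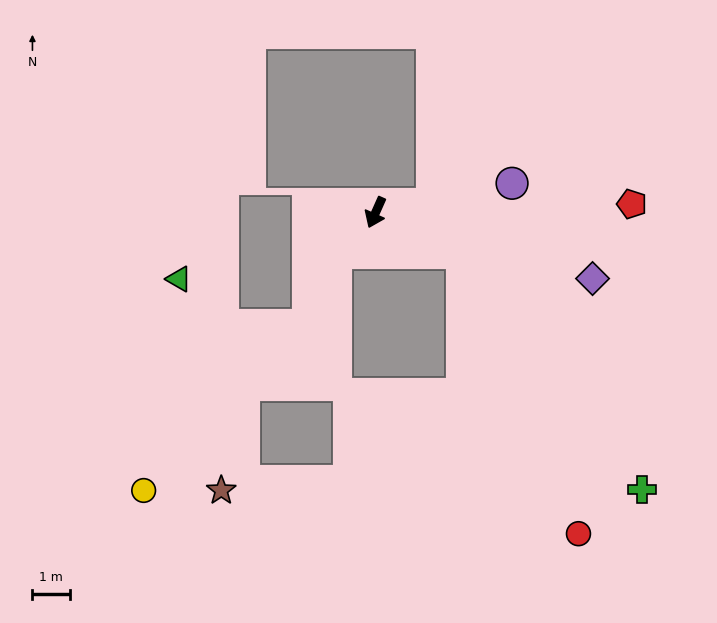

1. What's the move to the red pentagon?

turn left 116°, forward 6.8 m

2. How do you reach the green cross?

blocked — turn left 89°, forward 2.5 m, then turn right 28°, forward 7.9 m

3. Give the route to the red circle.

blocked — turn left 89°, forward 2.5 m, then turn right 42°, forward 8.1 m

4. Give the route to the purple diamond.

turn left 97°, forward 6.0 m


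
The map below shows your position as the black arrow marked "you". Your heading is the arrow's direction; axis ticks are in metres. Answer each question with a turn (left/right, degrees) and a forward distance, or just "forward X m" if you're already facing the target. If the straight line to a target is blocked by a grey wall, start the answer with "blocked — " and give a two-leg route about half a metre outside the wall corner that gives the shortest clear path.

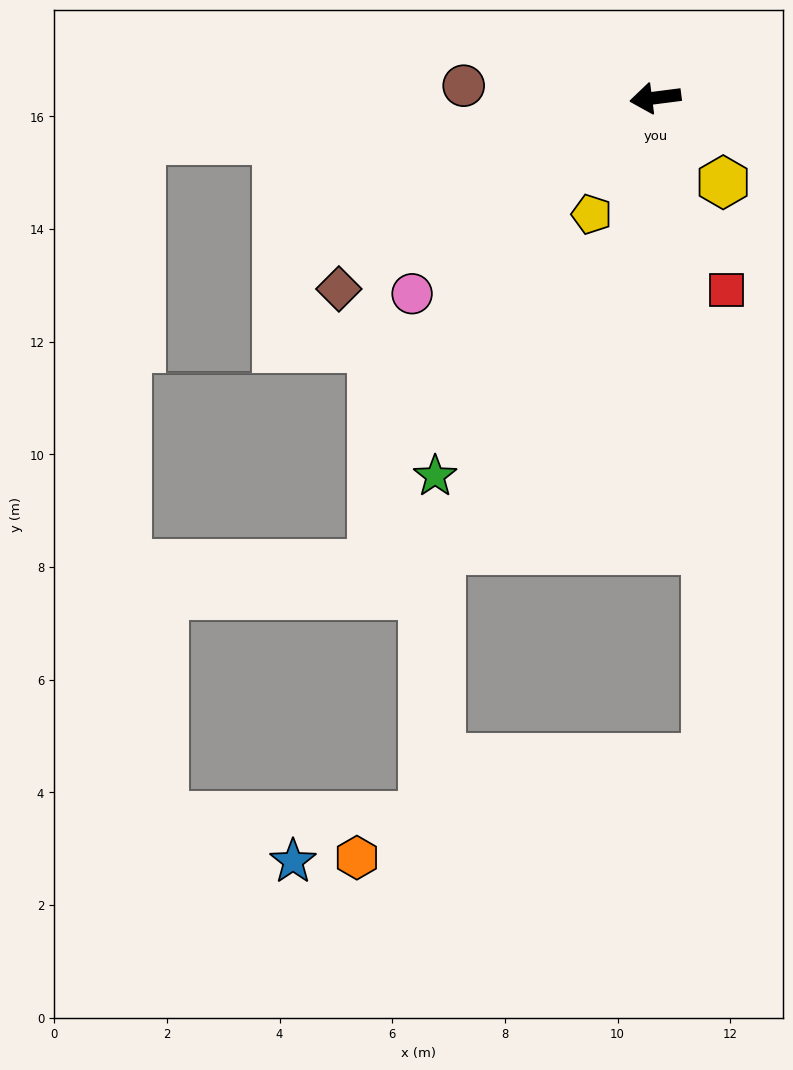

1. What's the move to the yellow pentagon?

turn left 54°, forward 2.4 m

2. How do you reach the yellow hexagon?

turn left 121°, forward 1.9 m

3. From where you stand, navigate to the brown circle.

turn right 11°, forward 3.4 m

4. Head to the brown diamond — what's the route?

turn left 24°, forward 6.6 m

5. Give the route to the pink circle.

turn left 32°, forward 5.5 m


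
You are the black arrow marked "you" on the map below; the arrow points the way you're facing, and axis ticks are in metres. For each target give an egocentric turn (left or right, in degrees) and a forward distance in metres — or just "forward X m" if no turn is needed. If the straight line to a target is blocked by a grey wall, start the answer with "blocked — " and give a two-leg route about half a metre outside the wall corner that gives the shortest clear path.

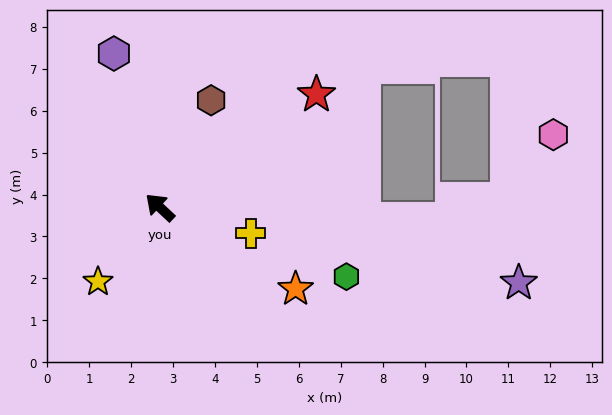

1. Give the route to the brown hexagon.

turn right 72°, forward 2.8 m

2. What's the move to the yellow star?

turn left 93°, forward 2.3 m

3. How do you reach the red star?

turn right 101°, forward 4.6 m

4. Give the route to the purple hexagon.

turn right 30°, forward 3.8 m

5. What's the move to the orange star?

turn right 168°, forward 3.8 m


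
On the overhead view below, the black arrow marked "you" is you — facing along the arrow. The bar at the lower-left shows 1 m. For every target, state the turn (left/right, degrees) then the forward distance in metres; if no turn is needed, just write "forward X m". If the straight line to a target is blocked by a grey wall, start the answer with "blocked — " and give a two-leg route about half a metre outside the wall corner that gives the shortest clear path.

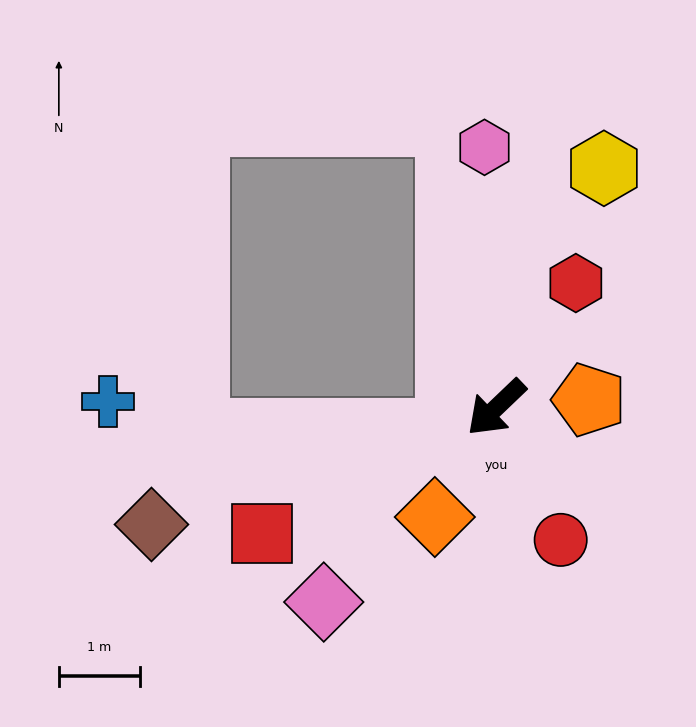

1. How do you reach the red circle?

turn left 72°, forward 1.8 m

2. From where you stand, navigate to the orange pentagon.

turn left 141°, forward 1.1 m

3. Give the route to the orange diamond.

turn left 17°, forward 1.5 m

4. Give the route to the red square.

turn right 15°, forward 3.3 m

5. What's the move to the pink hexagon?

turn right 131°, forward 3.2 m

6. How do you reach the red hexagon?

turn right 166°, forward 1.8 m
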